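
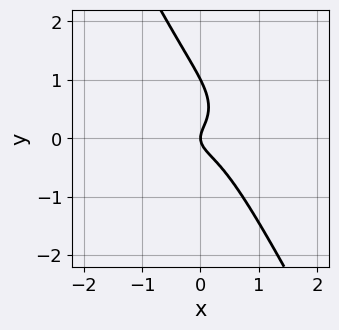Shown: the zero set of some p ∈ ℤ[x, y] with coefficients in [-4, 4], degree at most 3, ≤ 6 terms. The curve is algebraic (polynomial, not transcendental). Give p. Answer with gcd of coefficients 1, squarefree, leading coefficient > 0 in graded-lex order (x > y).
First, degree: a generic line meets the curve in up to 3 points, so deg p = 3.
Then, against the integer gridlines: one x-axis crossing is at x = 0; among the integer gridlines, it crosses the y-axis at y ∈ {0, 1}.
Finally, putting this together gives p.

3*x^3 + 3*x*y^2 + 2*y^3 - 2*y^2 + x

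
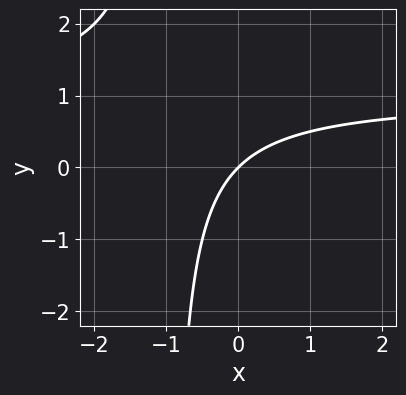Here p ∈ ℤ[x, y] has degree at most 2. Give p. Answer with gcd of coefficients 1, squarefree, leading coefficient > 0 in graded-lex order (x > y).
The degree is 2 — the shape is more complex than any degree-1 curve.
Checking where it meets the axes: it crosses the x-axis at the gridline x = 0; one y-axis crossing is at y = 0.
These observations pin down the coefficients.

x*y - x + y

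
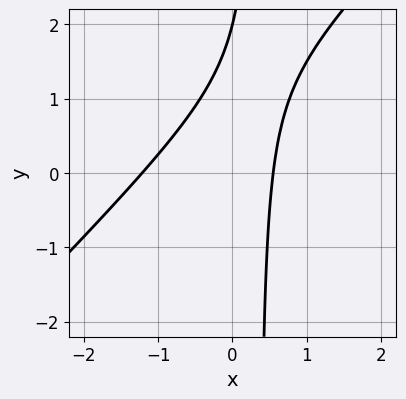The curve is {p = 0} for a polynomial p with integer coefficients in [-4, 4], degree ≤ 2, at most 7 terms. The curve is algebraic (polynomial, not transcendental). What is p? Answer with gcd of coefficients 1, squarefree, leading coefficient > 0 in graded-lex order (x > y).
(a) deg p = 2. A generic line meets the curve in up to 2 points.
(b) Against the integer gridlines: one y-axis crossing is at y = 2.
(c) Assembling these constraints gives the stated polynomial.

3*x^2 - 3*x*y + 2*x + y - 2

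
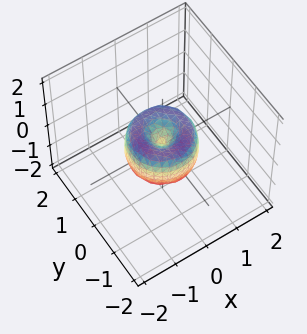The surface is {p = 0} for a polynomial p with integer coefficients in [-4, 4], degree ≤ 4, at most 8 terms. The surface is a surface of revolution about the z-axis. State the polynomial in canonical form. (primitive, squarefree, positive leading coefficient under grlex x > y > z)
2*x^4 + 4*x^2*y^2 + 2*y^4 - 2*x^2 - 2*y^2 + z^2

First, deg p = 4. A generic line meets the surface in up to 4 points.
Next, symmetries: the z-axis is an axis of rotation, so x and y enter only as x² + y².
Then, reading off the gridlines: one z-axis crossing is at z = 0; a circular section at z = 0 has radius exactly 1; the x-axis gridline crossings are at x ∈ {-1, 0, 1}.
Finally, matching integer coefficients to the picture gives p. Check: (0, -1, 0) on the y-axis lies on the surface, and p(0, -1, 0) = 0. ✓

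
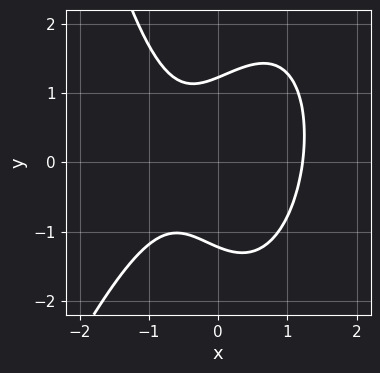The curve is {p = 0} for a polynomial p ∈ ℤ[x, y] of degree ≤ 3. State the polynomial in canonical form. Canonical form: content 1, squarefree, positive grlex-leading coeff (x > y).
1. The degree is 3 — a generic line meets the curve in up to 3 points.
2. The integer polynomial consistent with all of this is the stated p.

3*x^3 - x^2*y + 2*y^2 - 2*x - 3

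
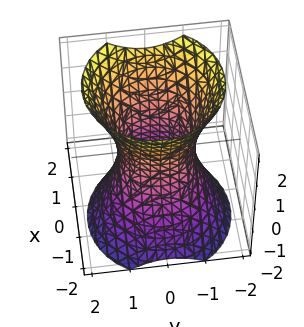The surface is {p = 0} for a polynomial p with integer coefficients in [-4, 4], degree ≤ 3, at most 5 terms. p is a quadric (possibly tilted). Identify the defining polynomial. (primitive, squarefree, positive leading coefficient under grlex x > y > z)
First, the degree is 2 — no degree-1 surface has this shape.
Then, observable constraints: among the integer gridlines, it crosses the x-axis at x ∈ {-1, 1}; the y-axis gridline crossings are at y ∈ {-1, 1}; it misses every integer gridline on the z-axis.
Finally, fitting integer coefficients to these (and the overall shape) gives p.

2*x^2 - x*z + 2*y^2 - z^2 - 2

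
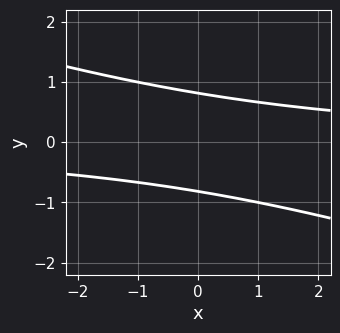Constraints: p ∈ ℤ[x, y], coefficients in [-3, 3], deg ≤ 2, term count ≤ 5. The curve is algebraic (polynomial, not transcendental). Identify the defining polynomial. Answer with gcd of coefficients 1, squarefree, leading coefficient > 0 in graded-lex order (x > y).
x*y + 3*y^2 - 2

(a) Degree: a generic line meets the curve in up to 2 points, so deg p = 2.
(b) Checking where it meets the axes: the curve avoids every integer x-axis point in the box.
(c) Together with the visible shape, these determine p as stated.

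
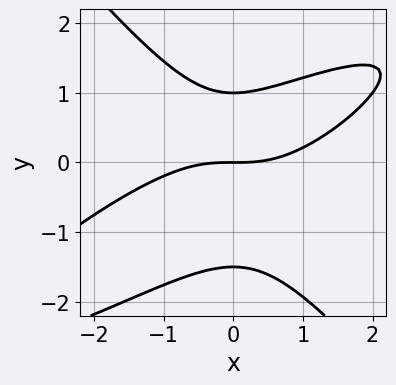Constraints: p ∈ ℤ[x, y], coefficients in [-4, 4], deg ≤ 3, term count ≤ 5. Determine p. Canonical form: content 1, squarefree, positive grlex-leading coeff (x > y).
x^3 - 2*x^2*y + 2*y^3 + y^2 - 3*y

First, degree: the shape is more complex than any degree-2 curve, so deg p = 3.
Then, from the axis intercepts and sections: it meets the x-axis at x = 0 (among the integer gridlines); the y-axis gridline crossings are at y ∈ {0, 1}.
Finally, putting this together gives p.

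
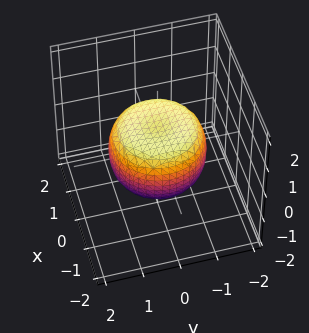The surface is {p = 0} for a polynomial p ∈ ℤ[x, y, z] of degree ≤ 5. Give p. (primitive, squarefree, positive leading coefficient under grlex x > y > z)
2*x^4 + 4*x^2*y^2 + 2*y^4 - 2*x^2 - 2*y^2 + 3*z^2 - 2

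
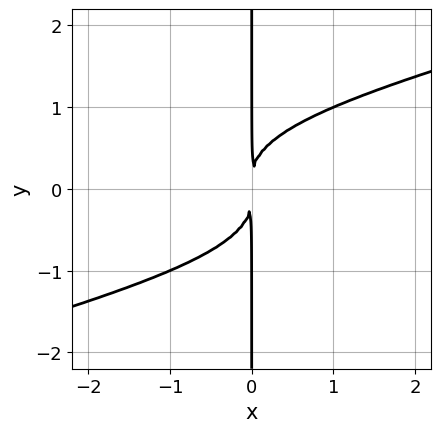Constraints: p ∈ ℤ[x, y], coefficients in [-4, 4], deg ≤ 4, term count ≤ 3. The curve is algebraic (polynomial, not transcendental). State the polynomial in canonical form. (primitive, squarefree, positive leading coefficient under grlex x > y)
First, degree: no degree-3 curve has this shape, so deg p = 4.
Next, checking where it meets the axes: the visible y-axis segment lies entirely on the curve.
Finally, these observations pin down the coefficients.

x^2*y^2 - 3*x*y^3 + 2*x^2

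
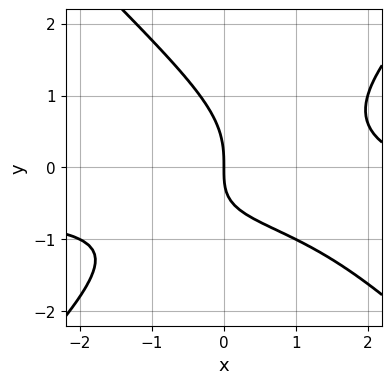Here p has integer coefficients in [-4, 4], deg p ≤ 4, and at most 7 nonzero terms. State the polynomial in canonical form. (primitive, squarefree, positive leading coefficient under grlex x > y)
2*x^2*y - 2*y^3 + x^2 - 2*x*y - 3*x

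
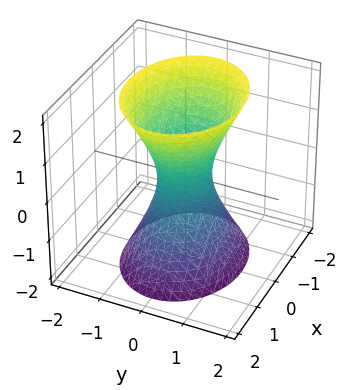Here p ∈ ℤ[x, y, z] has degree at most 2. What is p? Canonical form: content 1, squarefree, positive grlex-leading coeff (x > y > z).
Degree: one connected sheet with a waist; a quadric, so deg p = 2.
Symmetries: mirror symmetry x ↦ −x ⇒ only even powers of x; mirror symmetry z ↦ −z ⇒ only even powers of z; it's symmetric under y → −y, forcing even powers of y.
Against the integer gridlines: the surface avoids every integer z-axis point in the box.
Fitting integer coefficients to these (and the overall shape) gives p.

2*x^2 + 3*y^2 - z^2 - 1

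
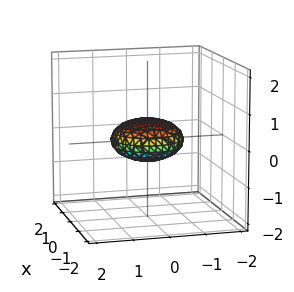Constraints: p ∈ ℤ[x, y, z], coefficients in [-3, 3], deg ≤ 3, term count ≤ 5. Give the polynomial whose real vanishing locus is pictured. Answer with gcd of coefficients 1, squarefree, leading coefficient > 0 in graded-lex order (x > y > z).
x^2 + y^2 + 3*z^2 - 1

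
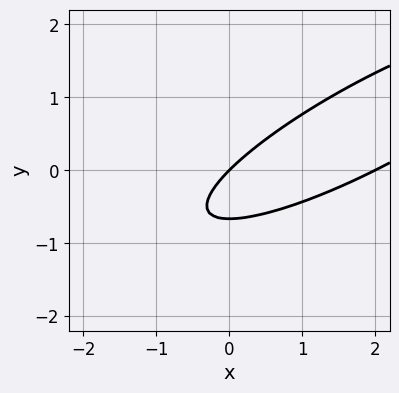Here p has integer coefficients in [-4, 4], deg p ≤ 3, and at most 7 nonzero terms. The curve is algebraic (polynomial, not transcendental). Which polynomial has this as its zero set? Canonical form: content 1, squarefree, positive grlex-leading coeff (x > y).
x^2 - 3*x*y + 3*y^2 - 2*x + 2*y

First, the degree is 2 — no degree-1 curve has this shape.
Next, checking where it meets the axes: among the integer gridlines, it crosses the x-axis at x ∈ {0, 2}; it crosses the y-axis at the gridline y = 0.
Finally, together with the visible shape, these determine p as stated.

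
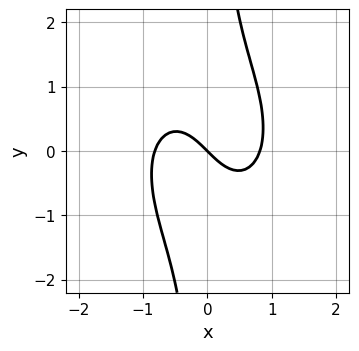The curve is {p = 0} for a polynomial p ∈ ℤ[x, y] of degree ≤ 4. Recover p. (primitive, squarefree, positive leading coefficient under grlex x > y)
First, deg p = 3. No degree-2 curve has this shape.
Next, from the axis intercepts and sections: one y-axis crossing is at y = 0; it crosses the x-axis at the gridline x = 0.
Finally, these observations pin down the coefficients.

3*x^3 + x^2*y + 2*x*y^2 - 2*x - 2*y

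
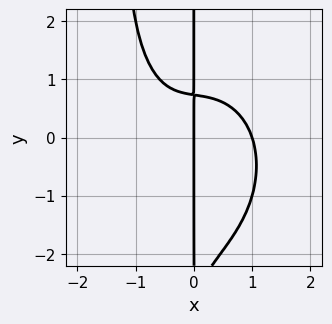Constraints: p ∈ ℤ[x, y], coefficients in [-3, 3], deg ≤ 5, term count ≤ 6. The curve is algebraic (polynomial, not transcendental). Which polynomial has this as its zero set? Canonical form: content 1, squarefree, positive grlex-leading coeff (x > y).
2*x^4 + x^2*y^2 + x*y^2 + 2*x*y - 2*x

First, deg p = 4.
Next, reading off the gridlines: the visible y-axis segment lies entirely on the curve; the x-axis gridline crossings are at x ∈ {0, 1}.
Finally, solving for integer coefficients yields p as stated.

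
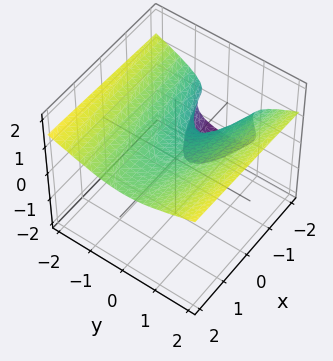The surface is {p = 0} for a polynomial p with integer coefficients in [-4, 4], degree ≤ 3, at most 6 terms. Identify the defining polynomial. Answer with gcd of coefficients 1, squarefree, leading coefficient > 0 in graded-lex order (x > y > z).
The degree is 3 — a generic line meets the surface in up to 3 points.
Reading off the gridlines: it misses every integer gridline on the y-axis; it crosses the x-axis at the gridline x = -1.
The integer polynomial consistent with all of this is the stated p.

3*z^3 - 2*y^2 + 3*z^2 - x - 1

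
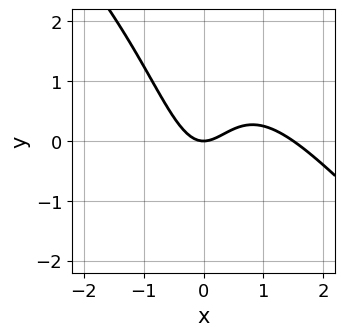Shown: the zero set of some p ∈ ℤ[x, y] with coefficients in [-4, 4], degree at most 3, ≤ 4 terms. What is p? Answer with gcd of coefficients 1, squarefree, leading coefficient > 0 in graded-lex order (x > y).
First, deg p = 3.
Next, checking where it meets the axes: it crosses the y-axis at the gridline y = 0; it meets the x-axis at x = 0 (among the integer gridlines).
Finally, fitting integer coefficients to these (and the overall shape) gives p.

2*x^3 + 2*x^2*y - 3*x^2 + 2*y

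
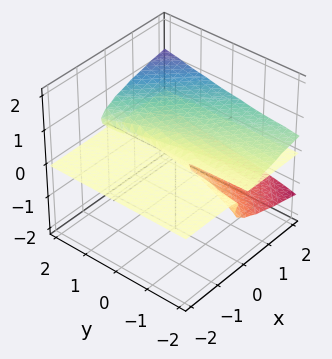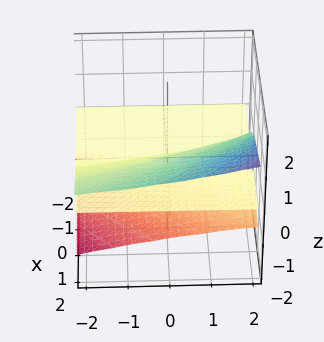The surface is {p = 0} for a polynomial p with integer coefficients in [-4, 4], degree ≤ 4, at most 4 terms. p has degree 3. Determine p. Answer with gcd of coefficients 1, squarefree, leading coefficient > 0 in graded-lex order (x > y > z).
y*z^2 - 3*z^3 + x*z

deg p = 3. No degree-2 surface has this shape.
Observable constraints: it meets the z-axis at z = 0 (among the integer gridlines); every point of the x-axis in the box is on the surface.
Fitting integer coefficients to these (and the overall shape) gives p.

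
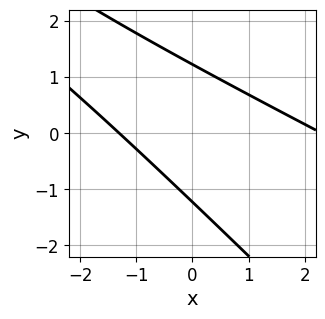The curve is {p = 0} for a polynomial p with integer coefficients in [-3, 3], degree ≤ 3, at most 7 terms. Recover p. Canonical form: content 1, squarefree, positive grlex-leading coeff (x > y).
Degree: the shape is more complex than any degree-1 curve, so deg p = 2.
The integer polynomial consistent with all of this is the stated p.

x^2 + 3*x*y + 2*y^2 - x - 3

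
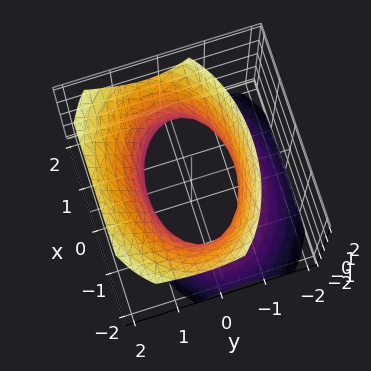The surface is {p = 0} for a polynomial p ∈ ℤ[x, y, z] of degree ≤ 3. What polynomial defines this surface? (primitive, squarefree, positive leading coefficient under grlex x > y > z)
1. deg p = 2. A generic line meets the surface in up to 2 points.
2. From the visible intercepts: the y-axis gridline crossings are at y ∈ {-1, 1}; the surface avoids every integer z-axis point in the box.
3. Assembling these constraints gives the stated polynomial.

x^2 + 2*y^2 - y*z - z^2 - 2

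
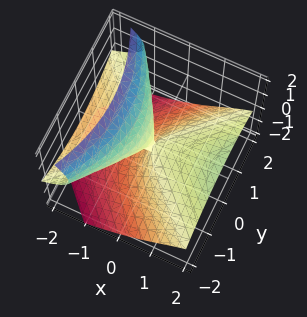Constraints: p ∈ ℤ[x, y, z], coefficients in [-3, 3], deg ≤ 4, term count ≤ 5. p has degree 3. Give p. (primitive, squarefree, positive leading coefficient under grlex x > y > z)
1. deg p = 3. No degree-2 surface has this shape.
2. Observable constraints: one x-axis crossing is at x = 0; one y-axis crossing is at y = 0; one z-axis crossing is at z = 0.
3. Matching integer coefficients to the picture gives p.

z^3 - x^2 + 3*x*z + y^2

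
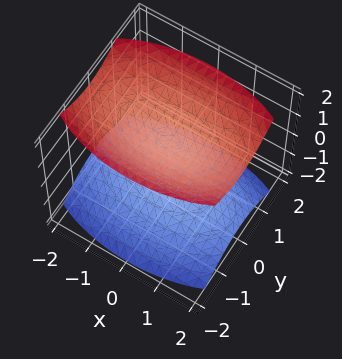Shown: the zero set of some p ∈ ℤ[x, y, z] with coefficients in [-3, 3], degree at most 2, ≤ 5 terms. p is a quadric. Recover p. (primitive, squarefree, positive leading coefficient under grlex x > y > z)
x^2 + 3*y^2 - 3*z^2 + 3

First, there are 2 components. They look like related sheets of one shape, so recover p as a whole.
Next, the degree is 2 — two sheets facing apart; a quadric.
Then, symmetries: mirror symmetry z ↦ −z ⇒ only even powers of z; the y ↦ −y reflection is a symmetry, so y appears only in even powers; mirror symmetry x ↦ −x ⇒ only even powers of x.
Next, against the integer gridlines: the z-axis gridline crossings are at z ∈ {-1, 1}; the surface avoids every integer x-axis point in the box.
Finally, putting this together gives p.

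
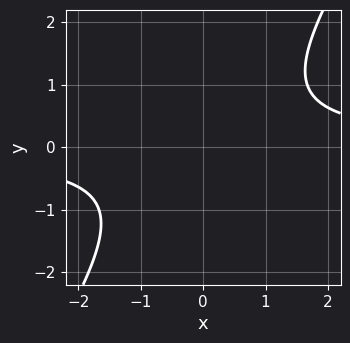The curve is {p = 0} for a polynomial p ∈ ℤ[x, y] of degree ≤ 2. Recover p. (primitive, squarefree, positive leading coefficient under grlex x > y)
3*x*y - 2*y^2 - 3

(a) Degree: a generic line meets the curve in up to 2 points, so deg p = 2.
(b) Against the integer gridlines: the curve avoids every integer x-axis point in the box; the curve avoids every integer y-axis point in the box.
(c) The integer polynomial consistent with all of this is the stated p.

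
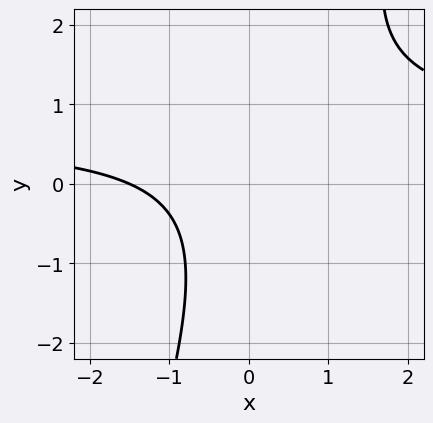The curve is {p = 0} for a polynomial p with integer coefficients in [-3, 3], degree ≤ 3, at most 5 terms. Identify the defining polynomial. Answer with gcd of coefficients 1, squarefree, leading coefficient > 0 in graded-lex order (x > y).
3*x*y - y^2 - 2*x - 3

1. deg p = 2.
2. Reading off the gridlines: it misses every integer gridline on the y-axis.
3. Together with the visible shape, these determine p as stated.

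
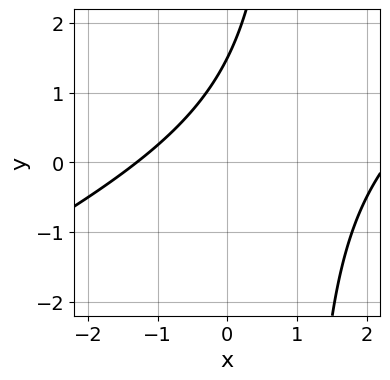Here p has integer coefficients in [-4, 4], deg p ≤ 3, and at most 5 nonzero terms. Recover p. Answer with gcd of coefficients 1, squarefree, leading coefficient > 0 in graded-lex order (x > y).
(a) The degree is 2 — no degree-1 curve has this shape.
(b) The integer polynomial consistent with all of this is the stated p.

x^2 - 2*x*y - x + 2*y - 3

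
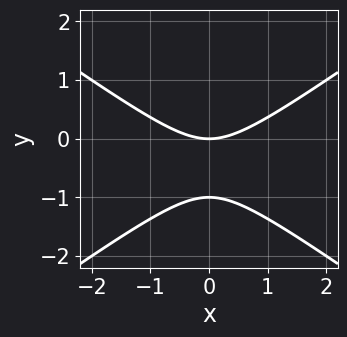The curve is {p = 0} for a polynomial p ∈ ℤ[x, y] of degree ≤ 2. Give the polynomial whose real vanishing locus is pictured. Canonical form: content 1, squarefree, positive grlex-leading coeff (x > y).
x^2 - 2*y^2 - 2*y

deg p = 2. A generic line meets the curve in up to 2 points.
Symmetries: mirror symmetry x ↦ −x ⇒ only even powers of x.
From the axis intercepts and sections: among the integer gridlines, it crosses the y-axis at y ∈ {-1, 0}; one x-axis crossing is at x = 0.
Assembling these constraints gives the stated polynomial.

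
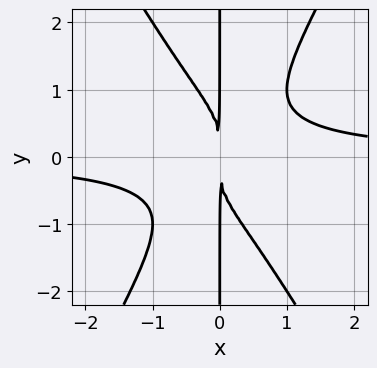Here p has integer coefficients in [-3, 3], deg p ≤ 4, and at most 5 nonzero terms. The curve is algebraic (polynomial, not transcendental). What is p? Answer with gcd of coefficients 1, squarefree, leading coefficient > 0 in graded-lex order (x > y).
1. The degree is 4 — no degree-3 curve has this shape.
2. From the axis intercepts and sections: the visible y-axis segment lies entirely on the curve.
3. The integer polynomial consistent with all of this is the stated p.

3*x^3*y - x*y^3 - 2*x^2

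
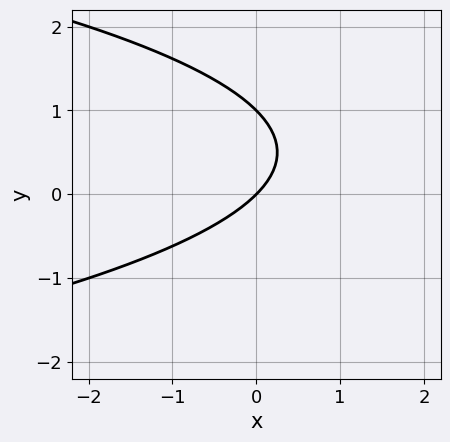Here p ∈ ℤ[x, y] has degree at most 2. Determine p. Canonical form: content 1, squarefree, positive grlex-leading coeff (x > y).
y^2 + x - y

The degree is 2 — no degree-1 curve has this shape.
Against the integer gridlines: the y-axis gridline crossings are at y ∈ {0, 1}; it meets the x-axis at x = 0 (among the integer gridlines).
The integer polynomial consistent with all of this is the stated p.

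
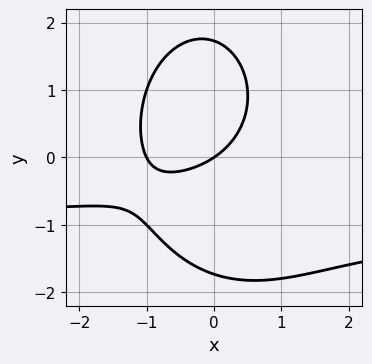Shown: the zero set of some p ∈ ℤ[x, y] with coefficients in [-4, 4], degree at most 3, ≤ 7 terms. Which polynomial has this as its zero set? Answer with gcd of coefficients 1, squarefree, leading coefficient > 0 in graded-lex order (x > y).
2*x^2*y + y^3 + 2*x^2 + 2*x - 3*y

(a) The degree is 3 — the shape is more complex than any degree-2 curve.
(b) Against the integer gridlines: it meets the y-axis at y = 0 (among the integer gridlines); among the integer gridlines, it crosses the x-axis at x ∈ {-1, 0}.
(c) Together with the visible shape, these determine p as stated.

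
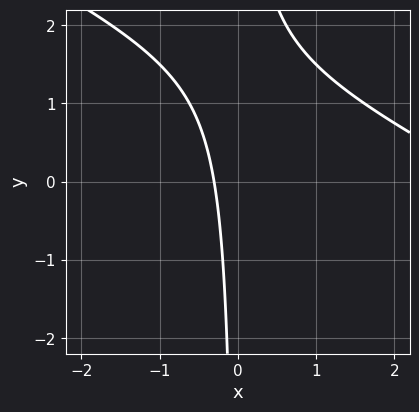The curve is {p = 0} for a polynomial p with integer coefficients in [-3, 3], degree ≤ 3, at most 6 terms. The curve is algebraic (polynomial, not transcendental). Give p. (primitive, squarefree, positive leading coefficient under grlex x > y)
Degree: the shape is more complex than any degree-1 curve, so deg p = 2.
Checking where it meets the axes: it misses every integer gridline on the y-axis.
Assembling these constraints gives the stated polynomial.

x^2 + 2*x*y - 3*x - 1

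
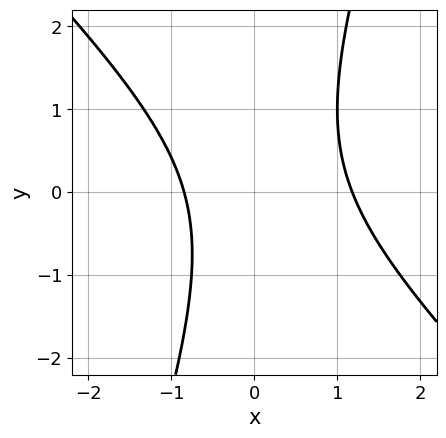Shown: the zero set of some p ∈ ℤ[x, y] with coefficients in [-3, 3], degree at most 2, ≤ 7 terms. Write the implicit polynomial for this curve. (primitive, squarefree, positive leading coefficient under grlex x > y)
3*x^2 + 2*x*y - y^2 - x - 3

First, the degree is 2 — no degree-1 curve has this shape.
Next, from the visible intercepts: it misses every integer gridline on the y-axis.
Finally, solving for integer coefficients yields p as stated.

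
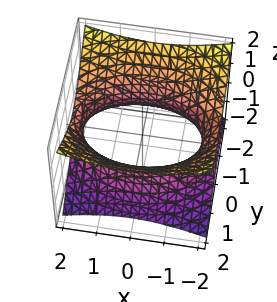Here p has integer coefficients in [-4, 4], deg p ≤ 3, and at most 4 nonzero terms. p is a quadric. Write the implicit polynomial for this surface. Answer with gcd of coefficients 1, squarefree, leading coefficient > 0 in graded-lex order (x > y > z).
(a) Degree: one connected sheet with a waist; a quadric, so deg p = 2.
(b) Symmetries: mirror symmetry y ↦ −y ⇒ only even powers of y; mirror symmetry x ↦ −x ⇒ only even powers of x; it's symmetric under z → −z, forcing even powers of z.
(c) From the axis intercepts and sections: it misses every integer gridline on the z-axis.
(d) The integer polynomial consistent with all of this is the stated p.

x^2 + 2*y^2 - 3*z^2 - 3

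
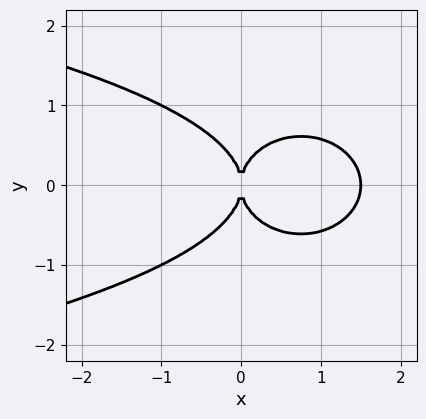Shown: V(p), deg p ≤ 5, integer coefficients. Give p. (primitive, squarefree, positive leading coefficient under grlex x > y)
1. Degree: the shape is more complex than any degree-3 curve, so deg p = 4.
2. Symmetries: mirror symmetry y ↦ −y ⇒ only even powers of y.
3. Against the integer gridlines: it crosses the x-axis at the gridline x = 0; it crosses the y-axis at the gridline y = 0.
4. Assembling these constraints gives the stated polynomial.

2*x^2*y^2 + 3*y^4 + 2*x^3 - 3*x^2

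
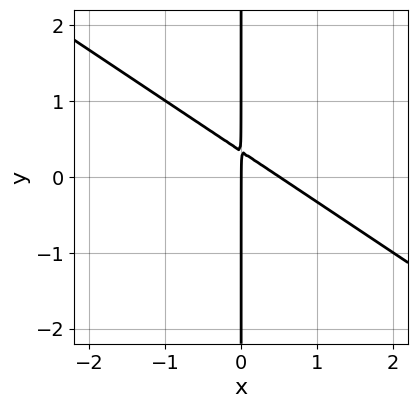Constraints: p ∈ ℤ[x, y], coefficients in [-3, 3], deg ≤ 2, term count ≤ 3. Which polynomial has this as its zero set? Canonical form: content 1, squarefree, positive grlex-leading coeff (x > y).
2*x^2 + 3*x*y - x

First, degree: a generic line meets the curve in up to 2 points, so deg p = 2.
Then, from the visible intercepts: it meets the x-axis at x = 0 (among the integer gridlines); every point of the y-axis in the box is on the curve.
Finally, putting this together gives p.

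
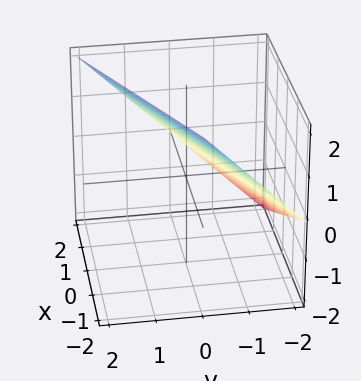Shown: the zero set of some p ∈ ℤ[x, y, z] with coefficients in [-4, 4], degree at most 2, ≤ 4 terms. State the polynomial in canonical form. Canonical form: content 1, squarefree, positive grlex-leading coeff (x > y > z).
1. The degree is 1 — the surface is flat (a plane).
2. Reading off the gridlines: it crosses the x-axis at the gridline x = 2; one y-axis crossing is at y = -1; one z-axis crossing is at z = 1.
3. Solving for integer coefficients yields p as stated.

x - 2*y + 2*z - 2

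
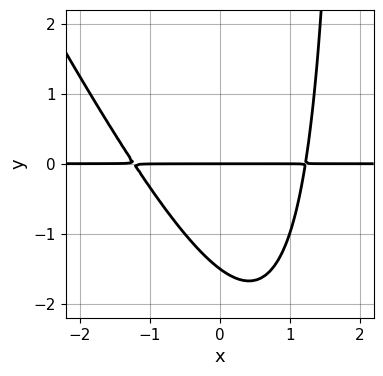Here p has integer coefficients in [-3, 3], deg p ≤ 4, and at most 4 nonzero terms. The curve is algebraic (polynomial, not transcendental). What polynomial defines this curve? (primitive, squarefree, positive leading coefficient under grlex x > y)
2*x^2*y + x*y^2 - 2*y^2 - 3*y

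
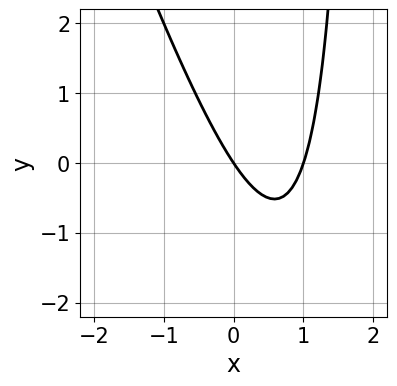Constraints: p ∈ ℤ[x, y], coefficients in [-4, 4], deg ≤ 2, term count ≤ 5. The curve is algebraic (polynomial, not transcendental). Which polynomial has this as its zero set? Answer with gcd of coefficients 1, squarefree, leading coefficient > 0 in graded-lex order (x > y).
3*x^2 + x*y - 3*x - 2*y

(a) deg p = 2.
(b) From the axis intercepts and sections: the x-axis gridline crossings are at x ∈ {0, 1}; it crosses the y-axis at the gridline y = 0.
(c) Fitting integer coefficients to these (and the overall shape) gives p.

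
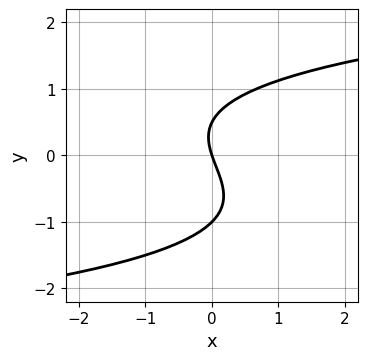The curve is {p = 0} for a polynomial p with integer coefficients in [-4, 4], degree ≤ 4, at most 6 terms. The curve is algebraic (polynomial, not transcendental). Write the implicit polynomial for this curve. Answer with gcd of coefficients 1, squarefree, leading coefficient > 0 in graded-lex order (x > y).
deg p = 3. The shape is more complex than any degree-2 curve.
From the axis intercepts and sections: among the integer gridlines, it crosses the y-axis at y ∈ {-1, 0}; one x-axis crossing is at x = 0.
Together with the visible shape, these determine p as stated.

2*y^3 + y^2 - 3*x - y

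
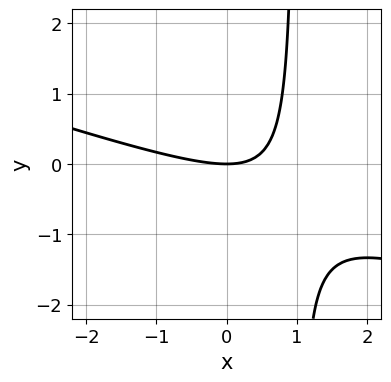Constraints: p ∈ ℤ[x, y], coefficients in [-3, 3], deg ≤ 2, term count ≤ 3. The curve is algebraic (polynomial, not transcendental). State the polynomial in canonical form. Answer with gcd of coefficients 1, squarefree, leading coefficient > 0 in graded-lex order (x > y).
1. Degree: the shape is more complex than any degree-1 curve, so deg p = 2.
2. Against the integer gridlines: it crosses the x-axis at the gridline x = 0; it crosses the y-axis at the gridline y = 0.
3. Assembling these constraints gives the stated polynomial.

x^2 + 3*x*y - 3*y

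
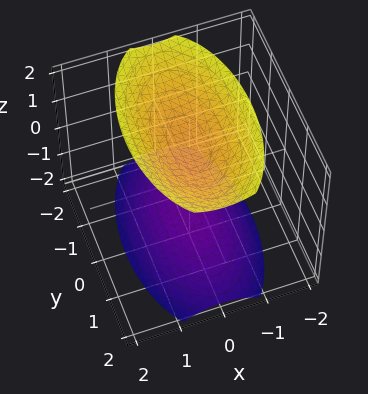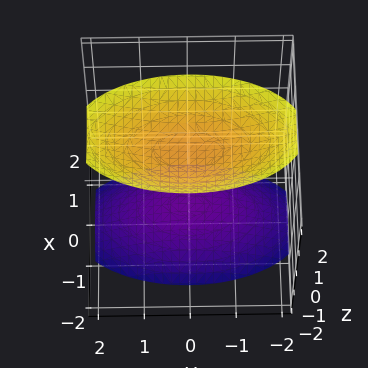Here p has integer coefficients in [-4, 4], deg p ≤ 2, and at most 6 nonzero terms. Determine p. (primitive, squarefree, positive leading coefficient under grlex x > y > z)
1. I count 2 distinct pieces. They look like related sheets of one shape, so recover p as a whole.
2. Degree: two separate bowl-shaped sheets opening away from each other; a quadric, so deg p = 2.
3. Symmetries: it's symmetric under x → −x, forcing even powers of x; mirror symmetry z ↦ −z ⇒ only even powers of z; it's symmetric under y → −y, forcing even powers of y.
4. From the visible intercepts: the surface avoids every integer x-axis point in the box; it misses every integer gridline on the y-axis.
5. These observations pin down the coefficients.

3*x^2 + y^2 - 2*z^2 + 3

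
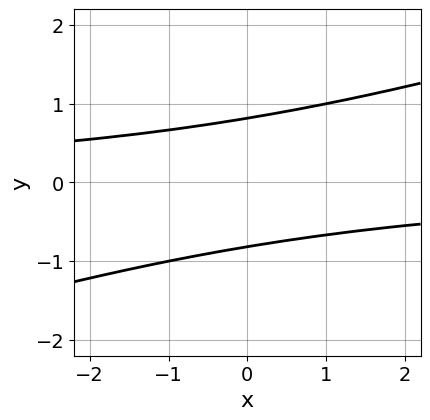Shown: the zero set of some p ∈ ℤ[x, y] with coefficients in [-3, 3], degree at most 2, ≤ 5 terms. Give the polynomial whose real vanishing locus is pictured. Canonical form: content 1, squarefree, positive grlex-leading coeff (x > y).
1. The degree is 2 — no degree-1 curve has this shape.
2. From the axis intercepts and sections: it misses every integer gridline on the x-axis.
3. Together with the visible shape, these determine p as stated.

x*y - 3*y^2 + 2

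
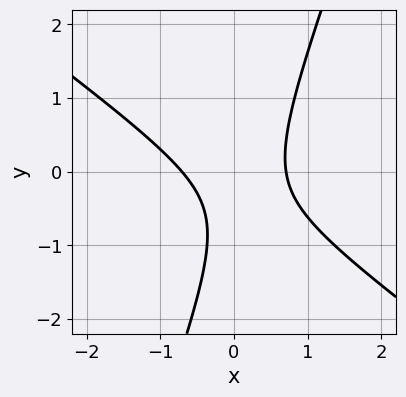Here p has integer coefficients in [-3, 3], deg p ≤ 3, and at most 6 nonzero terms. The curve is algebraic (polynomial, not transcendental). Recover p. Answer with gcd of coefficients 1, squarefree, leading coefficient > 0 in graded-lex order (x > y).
2*x^2 + 2*x*y - y^2 - y - 1

1. Degree: no degree-1 curve has this shape, so deg p = 2.
2. From the axis intercepts and sections: no y-intercept at any integer in the box.
3. Solving for integer coefficients yields p as stated.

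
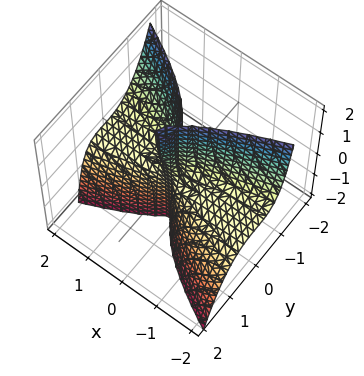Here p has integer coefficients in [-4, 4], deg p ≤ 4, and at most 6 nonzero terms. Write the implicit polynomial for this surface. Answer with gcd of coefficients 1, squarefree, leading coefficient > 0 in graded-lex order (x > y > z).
x^2*z - x*y*z + 3*y^3 - y^2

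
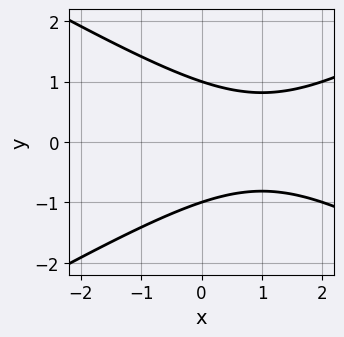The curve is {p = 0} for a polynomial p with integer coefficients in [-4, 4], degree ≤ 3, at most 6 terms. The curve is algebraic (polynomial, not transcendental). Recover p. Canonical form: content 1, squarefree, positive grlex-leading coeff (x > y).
The degree is 2 — a generic line meets the curve in up to 2 points.
Symmetries: it's symmetric under y → −y, forcing even powers of y.
Reading off the gridlines: among the integer gridlines, it crosses the y-axis at y ∈ {-1, 1}; the curve avoids every integer x-axis point in the box.
Putting this together gives p.

x^2 - 3*y^2 - 2*x + 3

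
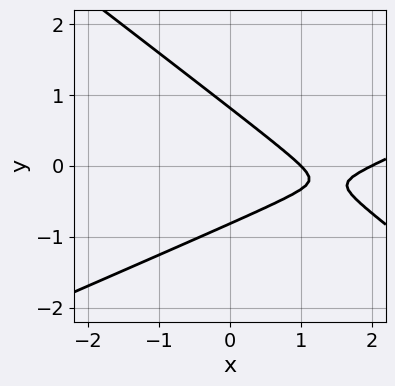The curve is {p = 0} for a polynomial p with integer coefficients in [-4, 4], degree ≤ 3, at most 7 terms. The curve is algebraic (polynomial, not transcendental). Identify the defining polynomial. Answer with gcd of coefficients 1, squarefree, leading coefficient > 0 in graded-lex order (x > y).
1. The degree is 2 — a generic line meets the curve in up to 2 points.
2. Against the integer gridlines: the x-axis gridline crossings are at x ∈ {1, 2}.
3. These observations pin down the coefficients.

x^2 - x*y - 3*y^2 - 3*x + 2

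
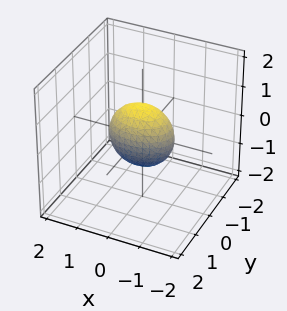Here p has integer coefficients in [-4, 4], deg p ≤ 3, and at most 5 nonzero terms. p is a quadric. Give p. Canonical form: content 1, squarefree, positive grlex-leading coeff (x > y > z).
1. deg p = 2. A closed, bounded, convex surface; a quadric.
2. Symmetries: mirror symmetry x ↦ −x ⇒ only even powers of x; it's symmetric under y → −y, forcing even powers of y; the z ↦ −z reflection is a symmetry, so z appears only in even powers.
3. Reading off the gridlines: the z-axis gridline crossings are at z ∈ {-1, 1}; the x-axis gridline crossings are at x ∈ {-1, 1}.
4. Together with the visible shape, these determine p as stated.

x^2 + 2*y^2 + z^2 - 1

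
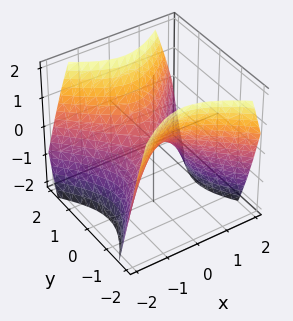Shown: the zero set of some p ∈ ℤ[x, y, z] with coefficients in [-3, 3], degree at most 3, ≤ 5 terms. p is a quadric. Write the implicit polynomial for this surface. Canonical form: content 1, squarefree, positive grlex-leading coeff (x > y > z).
1. Degree: a hyperbolic paraboloid; a quadric, so deg p = 2.
2. Symmetries: the x ↦ −x reflection is a symmetry, so x appears only in even powers; mirror symmetry y ↦ −y ⇒ only even powers of y.
3. From the visible intercepts: one x-axis crossing is at x = 0; it meets the y-axis at y = 0 (among the integer gridlines); it crosses the z-axis at the gridline z = 0.
4. Putting this together gives p.

x^2 - y^2 + z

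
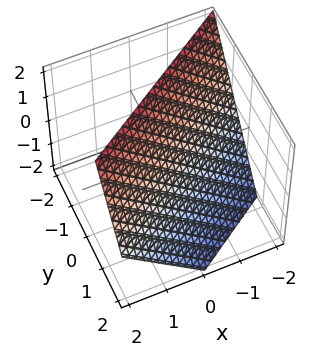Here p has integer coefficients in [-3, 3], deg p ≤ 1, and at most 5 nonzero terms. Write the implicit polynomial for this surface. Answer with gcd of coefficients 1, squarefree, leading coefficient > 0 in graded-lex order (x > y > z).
2*x - 3*y - 2*z + 2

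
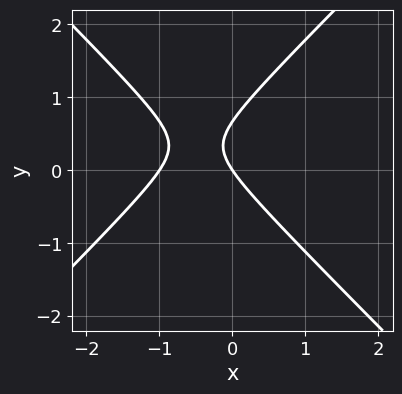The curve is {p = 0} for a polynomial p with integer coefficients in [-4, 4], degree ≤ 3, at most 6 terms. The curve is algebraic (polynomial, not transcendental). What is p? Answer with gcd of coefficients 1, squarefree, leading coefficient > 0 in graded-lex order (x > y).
(a) deg p = 2.
(b) Observable constraints: among the integer gridlines, it crosses the x-axis at x ∈ {-1, 0}; one y-axis crossing is at y = 0.
(c) The integer polynomial consistent with all of this is the stated p.

3*x^2 - 3*y^2 + 3*x + 2*y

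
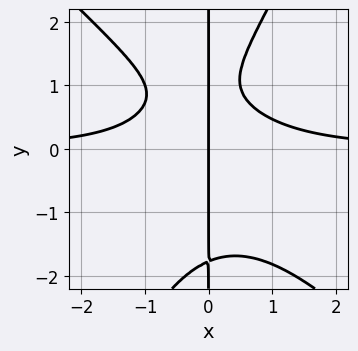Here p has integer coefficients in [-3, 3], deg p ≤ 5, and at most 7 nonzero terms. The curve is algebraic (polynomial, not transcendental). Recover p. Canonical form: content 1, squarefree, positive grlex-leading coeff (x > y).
2*x^3*y + x^2*y^2 - x*y^3 + 2*x*y - 2*x

First, the degree is 4 — no degree-3 curve has this shape.
Then, reading off the gridlines: it crosses the x-axis at the gridline x = 0; every point of the y-axis in the box is on the curve.
Finally, together with the visible shape, these determine p as stated.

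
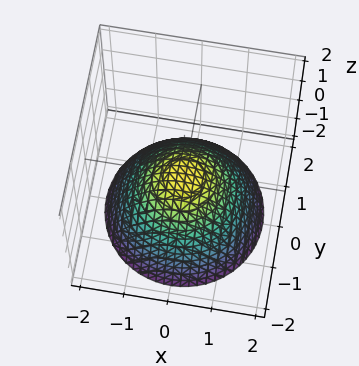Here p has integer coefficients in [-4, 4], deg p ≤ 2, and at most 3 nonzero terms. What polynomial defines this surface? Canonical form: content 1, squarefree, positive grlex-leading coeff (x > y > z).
2*x^2 + 2*y^2 + 3*z

1. Degree: a single bowl opening along one axis; a quadric, so deg p = 2.
2. Symmetries: every cross-section ⟂ z is a circle, so x, y appear only via x² + y².
3. Reading off the gridlines: it crosses the z-axis at the gridline z = 0; a circular section at z = -2 has radius between 1 and 2.
4. Assembling these constraints gives the stated polynomial.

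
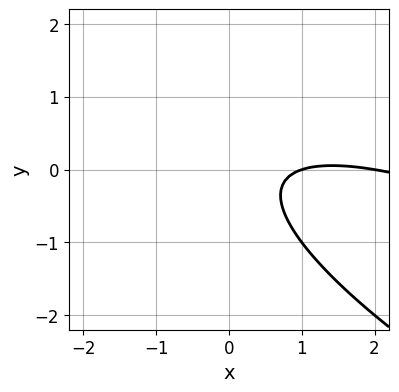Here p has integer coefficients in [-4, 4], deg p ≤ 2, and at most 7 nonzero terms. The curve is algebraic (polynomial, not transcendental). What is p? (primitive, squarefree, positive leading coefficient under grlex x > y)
x^2 + 3*x*y + 3*y^2 - 3*x + 2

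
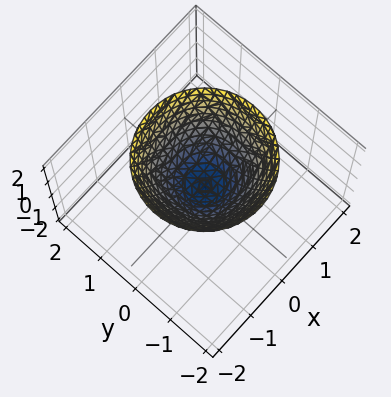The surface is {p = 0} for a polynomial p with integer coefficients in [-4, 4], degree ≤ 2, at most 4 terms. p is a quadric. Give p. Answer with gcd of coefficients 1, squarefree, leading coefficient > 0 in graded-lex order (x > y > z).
(a) Degree: a single bowl opening along one axis; a quadric, so deg p = 2.
(b) Symmetries: rotational symmetry about the z-axis ⇒ p depends on x, y only through x² + y².
(c) Checking where it meets the axes: one y-axis crossing is at y = 0; a circular section at z = 2 has radius between 1 and 2; it meets the z-axis at z = 0 (among the integer gridlines).
(d) The integer polynomial consistent with all of this is the stated p.

x^2 + y^2 - z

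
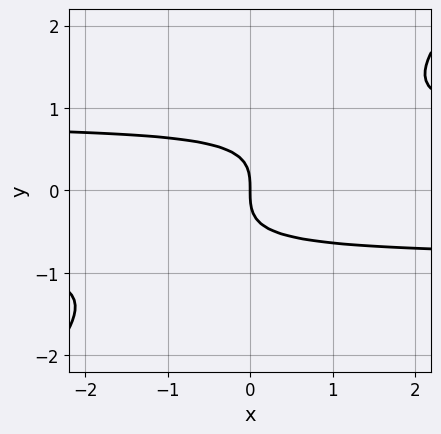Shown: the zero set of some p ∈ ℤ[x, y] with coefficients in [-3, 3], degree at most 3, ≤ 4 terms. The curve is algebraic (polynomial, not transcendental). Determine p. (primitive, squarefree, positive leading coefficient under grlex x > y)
(a) deg p = 3.
(b) Reading off the gridlines: one y-axis crossing is at y = 0; one x-axis crossing is at x = 0.
(c) Assembling these constraints gives the stated polynomial.

3*x*y^2 - 3*y^3 - 2*x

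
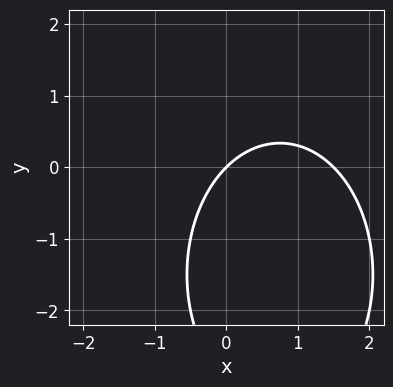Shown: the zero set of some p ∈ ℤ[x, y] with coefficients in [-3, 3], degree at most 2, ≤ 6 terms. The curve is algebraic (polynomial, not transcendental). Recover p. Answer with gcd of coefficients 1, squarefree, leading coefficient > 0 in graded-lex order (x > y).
(a) The degree is 2 — the shape is more complex than any degree-1 curve.
(b) From the visible intercepts: one y-axis crossing is at y = 0; it meets the x-axis at x = 0 (among the integer gridlines).
(c) Fitting integer coefficients to these (and the overall shape) gives p.

2*x^2 + y^2 - 3*x + 3*y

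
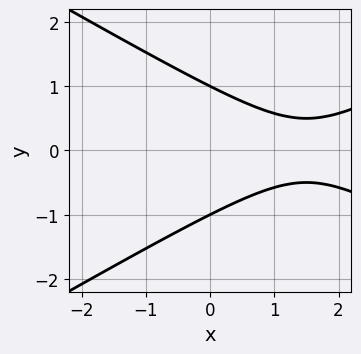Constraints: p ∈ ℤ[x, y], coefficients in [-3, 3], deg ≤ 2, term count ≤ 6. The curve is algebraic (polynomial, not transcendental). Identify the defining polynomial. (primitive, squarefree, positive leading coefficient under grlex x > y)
x^2 - 3*y^2 - 3*x + 3

(a) deg p = 2. The shape is more complex than any degree-1 curve.
(b) Symmetries: mirror symmetry y ↦ −y ⇒ only even powers of y.
(c) Checking where it meets the axes: the curve avoids every integer x-axis point in the box; the y-axis gridline crossings are at y ∈ {-1, 1}.
(d) Fitting integer coefficients to these (and the overall shape) gives p.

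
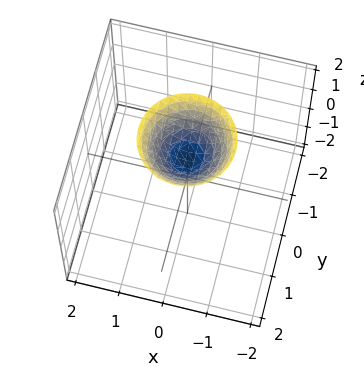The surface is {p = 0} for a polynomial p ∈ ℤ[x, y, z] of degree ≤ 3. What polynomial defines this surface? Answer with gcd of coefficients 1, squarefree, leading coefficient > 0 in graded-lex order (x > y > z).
x^2 + y^2 - z + 1

deg p = 2.
Symmetry: the z-axis is an axis of rotation, so x and y enter only as x² + y².
Observable constraints: a circular section at z = 2 has radius exactly 1; it misses every integer gridline on the y-axis.
Solving for integer coefficients yields p as stated.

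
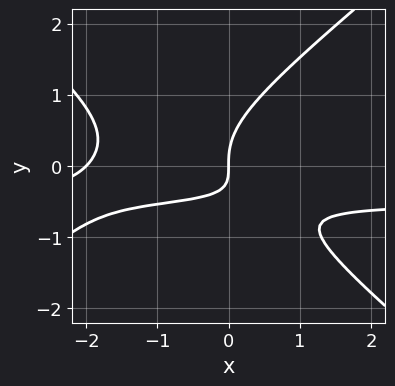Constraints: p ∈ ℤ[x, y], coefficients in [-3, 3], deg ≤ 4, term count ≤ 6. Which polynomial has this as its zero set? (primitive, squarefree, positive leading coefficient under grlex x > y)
2*x^2*y - 3*y^3 + x^2 + 3*x*y + 2*x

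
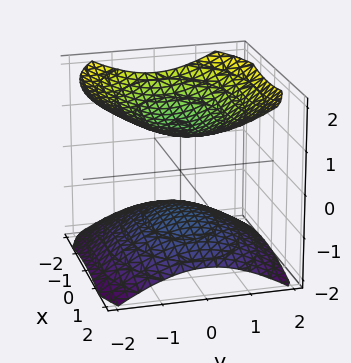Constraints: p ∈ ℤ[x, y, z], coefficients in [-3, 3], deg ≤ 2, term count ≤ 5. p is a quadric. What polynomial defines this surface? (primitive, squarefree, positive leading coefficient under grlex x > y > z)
x^2 + 2*y^2 - 3*z^2 + 3

First, the picture has 2 separate pieces.
Next, deg p = 2.
Next, symmetries: mirror symmetry z ↦ −z ⇒ only even powers of z; the x ↦ −x reflection is a symmetry, so x appears only in even powers; it's symmetric under y → −y, forcing even powers of y.
Then, from the axis intercepts and sections: no x-intercept at any integer in the box; the surface avoids every integer y-axis point in the box.
Finally, together with the visible shape, these determine p as stated.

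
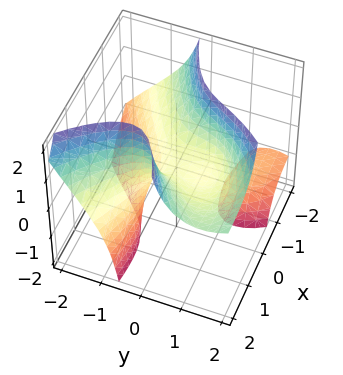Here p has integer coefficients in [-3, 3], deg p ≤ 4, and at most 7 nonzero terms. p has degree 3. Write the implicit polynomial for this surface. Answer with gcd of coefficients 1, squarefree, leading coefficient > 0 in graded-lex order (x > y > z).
First, I count 2 distinct pieces. They look like related sheets of one shape, so recover p as a whole.
Then, the degree is 3 — the shape is more complex than any degree-2 surface.
Then, against the integer gridlines: among the integer gridlines, it crosses the y-axis at y ∈ {0, 1}; one x-axis crossing is at x = 0; it crosses the z-axis at the gridline z = 0.
Finally, solving for integer coefficients yields p as stated.

2*x*y*z - y^3 - x^2 + y^2 + z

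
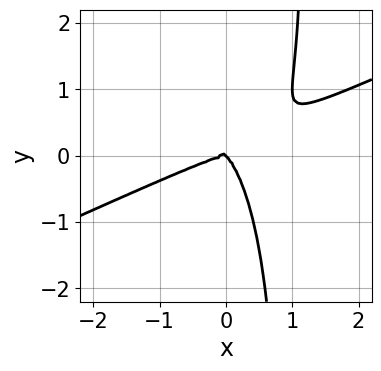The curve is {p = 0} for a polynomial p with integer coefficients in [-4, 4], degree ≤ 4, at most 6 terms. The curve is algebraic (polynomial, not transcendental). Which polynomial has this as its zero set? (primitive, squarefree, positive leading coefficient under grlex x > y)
x^4 - 2*x^3*y - x*y^3 + x*y^2 + y^3

Degree: the shape is more complex than any degree-3 curve, so deg p = 4.
Observable constraints: it meets the x-axis at x = 0 (among the integer gridlines); it meets the y-axis at y = 0 (among the integer gridlines).
Fitting integer coefficients to these (and the overall shape) gives p.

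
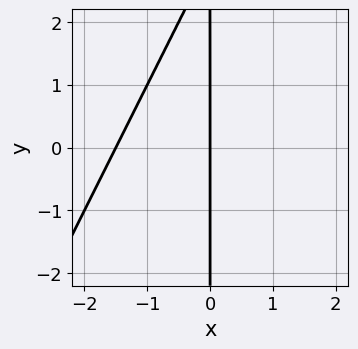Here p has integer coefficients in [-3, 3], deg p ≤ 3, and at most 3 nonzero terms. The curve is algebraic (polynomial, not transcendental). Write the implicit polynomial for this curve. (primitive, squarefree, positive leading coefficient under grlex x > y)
1. deg p = 2. No degree-1 curve has this shape.
2. From the axis intercepts and sections: every point of the y-axis in the box is on the curve; it crosses the x-axis at the gridline x = 0.
3. Assembling these constraints gives the stated polynomial.

2*x^2 - x*y + 3*x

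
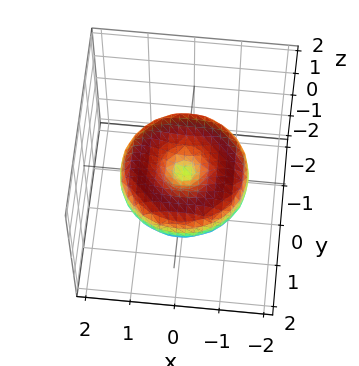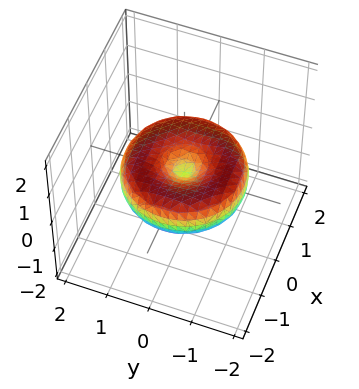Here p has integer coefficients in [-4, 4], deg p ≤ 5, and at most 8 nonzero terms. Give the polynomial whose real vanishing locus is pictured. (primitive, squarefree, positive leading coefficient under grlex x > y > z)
x^4 + 2*x^2*y^2 + y^4 - 2*x^2 - 2*y^2 + 3*z^2

1. Degree: the shape is more complex than any degree-3 surface, so deg p = 4.
2. Symmetries: rotational symmetry about the z-axis ⇒ p depends on x, y only through x² + y².
3. From the visible intercepts: it crosses the y-axis at the gridline y = 0; a circular section at z = 0 has radius between 1 and 2.
4. Solving for integer coefficients yields p as stated.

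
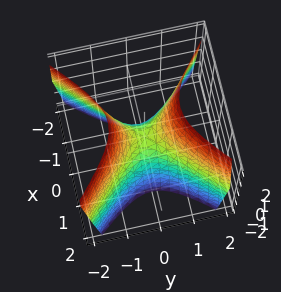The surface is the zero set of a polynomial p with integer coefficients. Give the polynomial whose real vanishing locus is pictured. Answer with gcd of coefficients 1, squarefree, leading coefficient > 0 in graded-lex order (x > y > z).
2*x^2 - 2*y^2 + z

1. Degree: a saddle surface; a quadric, so deg p = 2.
2. Symmetries: mirror symmetry y ↦ −y ⇒ only even powers of y; the x ↦ −x reflection is a symmetry, so x appears only in even powers.
3. From the axis intercepts and sections: one z-axis crossing is at z = 0; it meets the y-axis at y = 0 (among the integer gridlines).
4. Putting this together gives p.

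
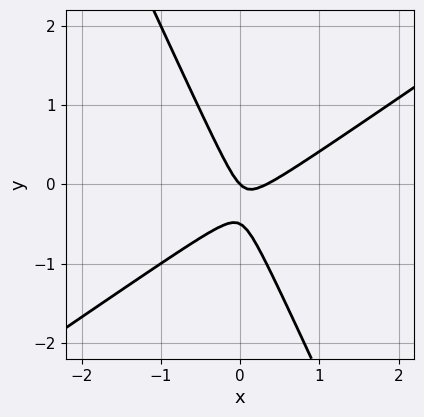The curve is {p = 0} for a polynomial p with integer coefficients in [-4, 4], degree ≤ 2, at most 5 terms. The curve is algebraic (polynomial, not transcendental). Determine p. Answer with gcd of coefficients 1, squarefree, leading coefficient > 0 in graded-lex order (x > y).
Degree: no degree-1 curve has this shape, so deg p = 2.
From the axis intercepts and sections: one x-axis crossing is at x = 0; it crosses the y-axis at the gridline y = 0.
These observations pin down the coefficients.

3*x^2 - 3*x*y - 2*y^2 - x - y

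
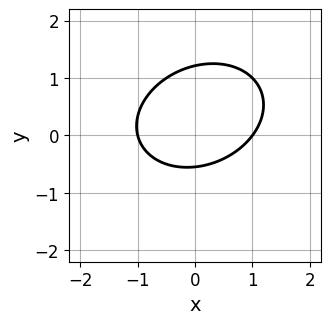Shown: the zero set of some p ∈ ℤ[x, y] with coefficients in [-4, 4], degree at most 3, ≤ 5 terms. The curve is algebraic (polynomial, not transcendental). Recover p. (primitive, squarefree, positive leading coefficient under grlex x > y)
2*x^2 - x*y + 3*y^2 - 2*y - 2

1. The degree is 2 — the shape is more complex than any degree-1 curve.
2. Observable constraints: among the integer gridlines, it crosses the x-axis at x ∈ {-1, 1}.
3. Matching integer coefficients to the picture gives p.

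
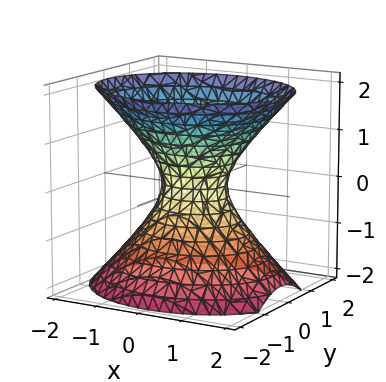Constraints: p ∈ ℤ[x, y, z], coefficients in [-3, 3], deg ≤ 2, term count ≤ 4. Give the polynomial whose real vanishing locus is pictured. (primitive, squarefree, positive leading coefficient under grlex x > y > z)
1. The degree is 2 — an hourglass — one-sheet hyperboloid; a quadric.
2. Symmetries: it's symmetric under x → −x, forcing even powers of x; mirror symmetry y ↦ −y ⇒ only even powers of y; it's symmetric under z → −z, forcing even powers of z.
3. Against the integer gridlines: it misses every integer gridline on the z-axis.
4. Together with the visible shape, these determine p as stated.

2*x^2 + 3*y^2 - 2*z^2 - 1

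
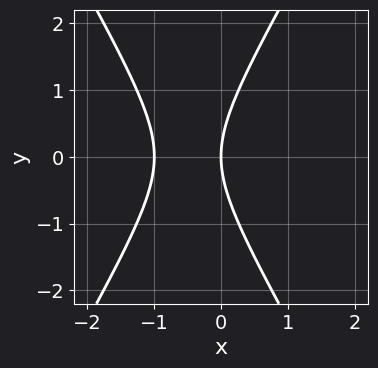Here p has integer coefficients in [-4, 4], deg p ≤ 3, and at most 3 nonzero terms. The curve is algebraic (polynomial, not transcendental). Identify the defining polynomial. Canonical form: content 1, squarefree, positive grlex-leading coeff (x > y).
First, deg p = 2.
Next, symmetries: mirror symmetry y ↦ −y ⇒ only even powers of y.
Next, from the axis intercepts and sections: it meets the y-axis at y = 0 (among the integer gridlines); the x-axis gridline crossings are at x ∈ {-1, 0}.
Finally, putting this together gives p.

3*x^2 - y^2 + 3*x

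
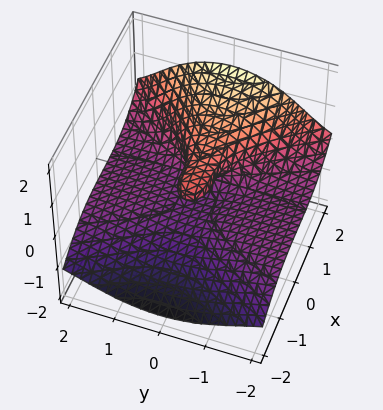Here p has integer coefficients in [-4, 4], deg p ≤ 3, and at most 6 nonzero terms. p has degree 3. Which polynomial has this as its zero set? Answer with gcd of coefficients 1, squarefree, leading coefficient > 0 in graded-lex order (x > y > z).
x^3 - 3*y^2*z - 3*z^3 - y^2 + z

1. deg p = 3. No degree-2 surface has this shape.
2. Checking where it meets the axes: one x-axis crossing is at x = 0; it meets the z-axis at z = 0 (among the integer gridlines); one y-axis crossing is at y = 0.
3. Putting this together gives p.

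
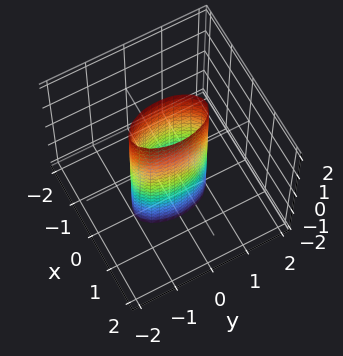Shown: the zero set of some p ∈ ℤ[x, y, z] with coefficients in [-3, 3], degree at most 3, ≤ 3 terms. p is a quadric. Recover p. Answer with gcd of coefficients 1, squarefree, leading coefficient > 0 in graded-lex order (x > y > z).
First, the degree is 2 — constant cross-section along one axis; a quadric.
Next, symmetries: mirror symmetry y ↦ −y ⇒ only even powers of y; it's symmetric under z → −z, forcing even powers of z; the x ↦ −x reflection is a symmetry, so x appears only in even powers.
Then, against the integer gridlines: among the integer gridlines, it crosses the y-axis at y ∈ {-1, 1}; the surface avoids every integer z-axis point in the box.
Finally, putting this together gives p.

3*x^2 + y^2 - 1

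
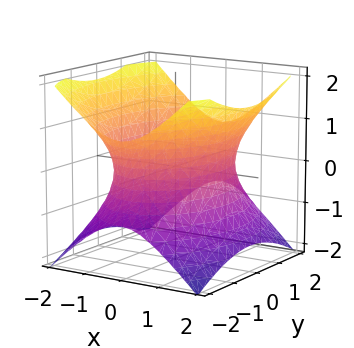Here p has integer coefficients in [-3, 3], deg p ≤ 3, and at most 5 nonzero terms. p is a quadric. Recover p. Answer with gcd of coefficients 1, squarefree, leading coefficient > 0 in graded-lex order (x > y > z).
Degree: an hourglass — one-sheet hyperboloid; a quadric, so deg p = 2.
Symmetries: it's symmetric under y → −y, forcing even powers of y; mirror symmetry z ↦ −z ⇒ only even powers of z; mirror symmetry x ↦ −x ⇒ only even powers of x.
Reading off the gridlines: it misses every integer gridline on the z-axis.
These observations pin down the coefficients.

2*x^2 + y^2 - 2*z^2 - 3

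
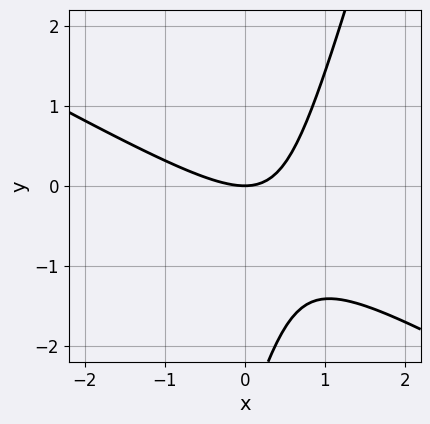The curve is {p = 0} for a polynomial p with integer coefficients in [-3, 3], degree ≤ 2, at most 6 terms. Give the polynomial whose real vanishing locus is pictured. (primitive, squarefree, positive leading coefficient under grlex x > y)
2*x^2 + 3*x*y - y^2 - 3*y

The degree is 2 — no degree-1 curve has this shape.
Against the integer gridlines: it crosses the y-axis at the gridline y = 0; one x-axis crossing is at x = 0.
The integer polynomial consistent with all of this is the stated p.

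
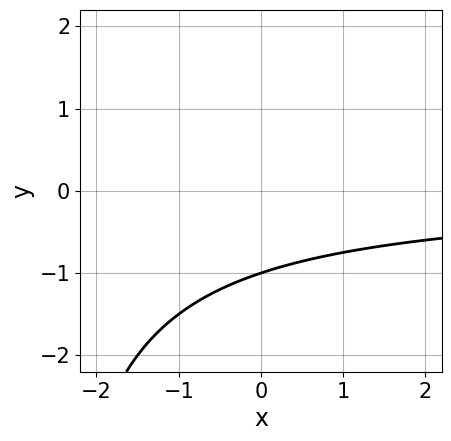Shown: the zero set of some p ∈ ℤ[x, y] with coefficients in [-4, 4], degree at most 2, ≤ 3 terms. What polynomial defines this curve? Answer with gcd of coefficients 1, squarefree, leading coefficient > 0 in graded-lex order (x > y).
x*y + 3*y + 3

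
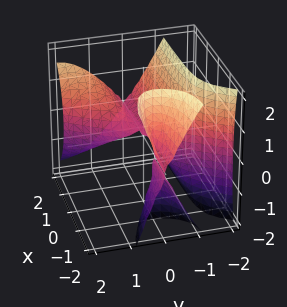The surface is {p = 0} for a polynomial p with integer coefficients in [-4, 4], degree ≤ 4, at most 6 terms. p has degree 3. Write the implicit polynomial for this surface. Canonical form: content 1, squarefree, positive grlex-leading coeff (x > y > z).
(a) I count 3 distinct pieces. Treating them together as one polynomial.
(b) Degree: the shape is more complex than any degree-2 surface, so deg p = 3.
(c) Reading off the gridlines: it meets the z-axis at z = 0 (among the integer gridlines); it crosses the y-axis at the gridline y = 0; the visible x-axis segment lies entirely on the surface.
(d) Putting this together gives p.

3*x*y^2 - x*z^2 - 2*y^3 - z^2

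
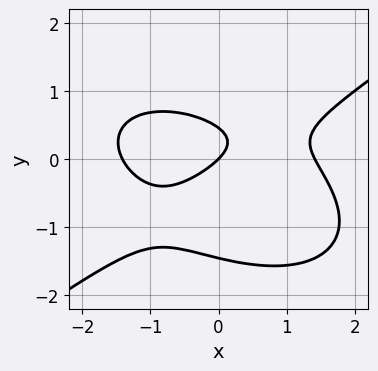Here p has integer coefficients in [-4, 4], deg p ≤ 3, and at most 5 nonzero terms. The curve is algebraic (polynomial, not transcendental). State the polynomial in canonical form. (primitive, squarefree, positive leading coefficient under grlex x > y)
x^3 - 3*y^3 - 3*y^2 - 2*x + 2*y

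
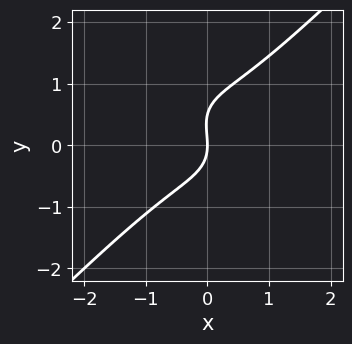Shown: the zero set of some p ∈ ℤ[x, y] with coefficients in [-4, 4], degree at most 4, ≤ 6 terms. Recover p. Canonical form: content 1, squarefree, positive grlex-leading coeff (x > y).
2*x^3 - 2*y^3 + y^2 + 2*x

First, deg p = 3.
Then, from the axis intercepts and sections: one x-axis crossing is at x = 0; one y-axis crossing is at y = 0.
Finally, the integer polynomial consistent with all of this is the stated p.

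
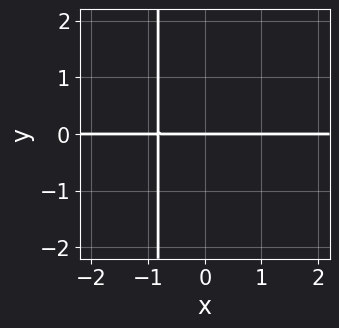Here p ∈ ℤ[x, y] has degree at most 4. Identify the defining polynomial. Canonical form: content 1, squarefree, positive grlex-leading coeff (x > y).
First, the degree is 4 — a generic line meets the curve in up to 4 points.
Next, from the axis intercepts and sections: every point of the x-axis in the box is on the curve; it crosses the y-axis at the gridline y = 0.
Finally, matching integer coefficients to the picture gives p.

3*x^3*y + x^2*y + y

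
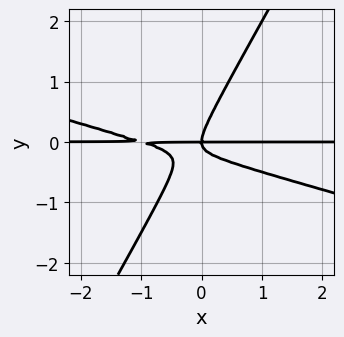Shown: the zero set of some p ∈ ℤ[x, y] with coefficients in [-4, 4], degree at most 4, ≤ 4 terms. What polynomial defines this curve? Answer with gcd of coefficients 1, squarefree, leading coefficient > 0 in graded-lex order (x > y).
x^2*y + 3*x*y^2 - 2*y^3 + x*y

deg p = 3. The shape is more complex than any degree-2 curve.
Reading off the gridlines: it meets the y-axis at y = 0 (among the integer gridlines); every point of the x-axis in the box is on the curve.
Putting this together gives p.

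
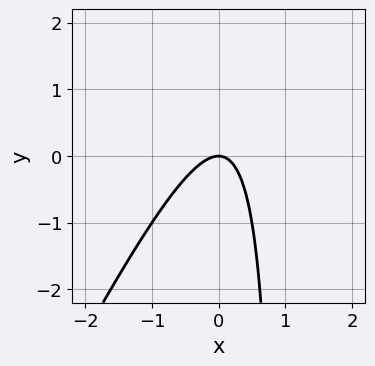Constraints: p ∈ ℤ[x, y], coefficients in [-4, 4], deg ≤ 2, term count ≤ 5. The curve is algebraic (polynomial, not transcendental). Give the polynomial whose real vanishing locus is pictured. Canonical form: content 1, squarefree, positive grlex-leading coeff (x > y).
deg p = 2.
From the axis intercepts and sections: it meets the x-axis at x = 0 (among the integer gridlines); one y-axis crossing is at y = 0.
Together with the visible shape, these determine p as stated.

2*x^2 - x*y + y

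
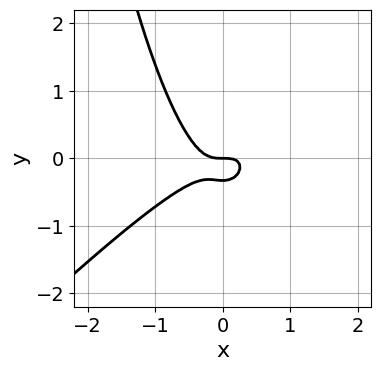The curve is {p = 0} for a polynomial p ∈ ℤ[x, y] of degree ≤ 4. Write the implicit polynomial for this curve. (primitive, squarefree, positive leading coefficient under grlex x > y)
3*x^3 - 3*x^2*y + 3*y^2 + y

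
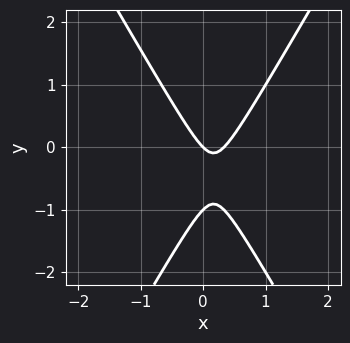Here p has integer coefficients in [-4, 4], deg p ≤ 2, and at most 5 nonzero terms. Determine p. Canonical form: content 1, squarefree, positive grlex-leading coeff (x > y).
3*x^2 - y^2 - x - y

First, degree: the shape is more complex than any degree-1 curve, so deg p = 2.
Then, reading off the gridlines: among the integer gridlines, it crosses the y-axis at y ∈ {-1, 0}; it meets the x-axis at x = 0 (among the integer gridlines).
Finally, matching integer coefficients to the picture gives p.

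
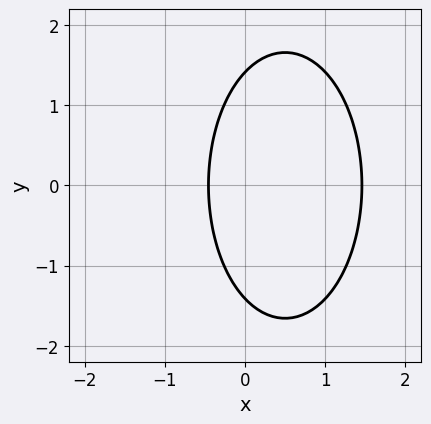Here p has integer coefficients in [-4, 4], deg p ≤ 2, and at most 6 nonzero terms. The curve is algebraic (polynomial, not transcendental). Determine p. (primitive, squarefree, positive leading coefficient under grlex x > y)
3*x^2 + y^2 - 3*x - 2

First, the degree is 2 — no degree-1 curve has this shape.
Then, symmetries: it's symmetric under y → −y, forcing even powers of y.
Finally, fitting integer coefficients to these (and the overall shape) gives p.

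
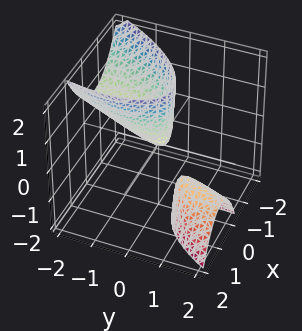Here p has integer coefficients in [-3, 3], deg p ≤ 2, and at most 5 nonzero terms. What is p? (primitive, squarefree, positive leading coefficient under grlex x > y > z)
3*x^2 - 2*x*y + y^2 + 2*y*z - z

I count 2 distinct pieces.
Degree: the shape is more complex than any degree-1 surface, so deg p = 2.
Against the integer gridlines: it meets the x-axis at x = 0 (among the integer gridlines); it meets the y-axis at y = 0 (among the integer gridlines).
Matching integer coefficients to the picture gives p.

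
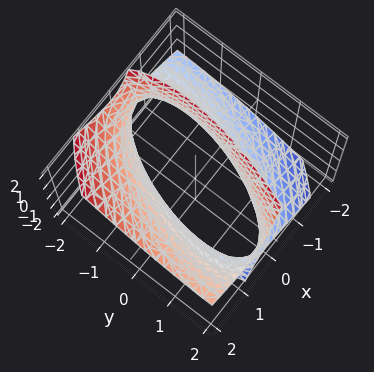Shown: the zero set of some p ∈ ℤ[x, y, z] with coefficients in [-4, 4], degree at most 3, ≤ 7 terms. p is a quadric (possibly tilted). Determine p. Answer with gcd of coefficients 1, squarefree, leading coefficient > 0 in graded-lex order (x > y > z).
3*x^2 - 2*x*y - 3*x*z + y^2 - z^2 - 3

(a) Degree: a generic line meets the surface in up to 2 points, so deg p = 2.
(b) Observable constraints: no z-intercept at any integer in the box; among the integer gridlines, it crosses the x-axis at x ∈ {-1, 1}.
(c) Solving for integer coefficients yields p as stated.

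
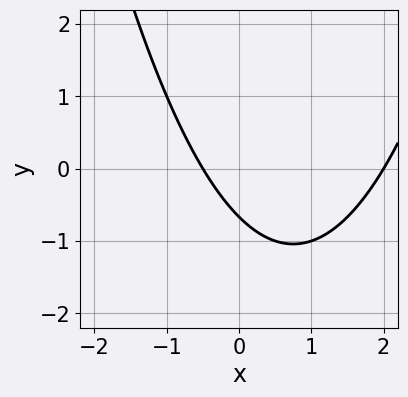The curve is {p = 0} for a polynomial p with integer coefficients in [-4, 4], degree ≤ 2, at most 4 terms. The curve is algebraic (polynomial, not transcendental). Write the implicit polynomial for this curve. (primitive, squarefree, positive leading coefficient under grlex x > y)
2*x^2 - 3*x - 3*y - 2

1. The degree is 2 — no degree-1 curve has this shape.
2. From the visible intercepts: it crosses the x-axis at the gridline x = 2.
3. These observations pin down the coefficients.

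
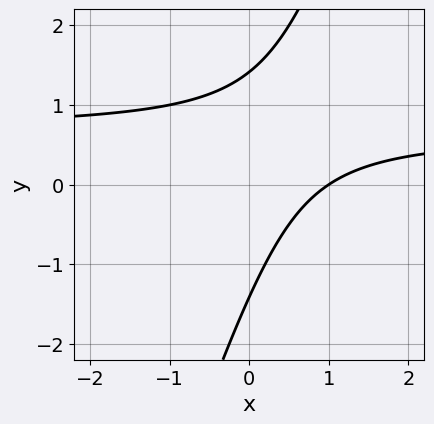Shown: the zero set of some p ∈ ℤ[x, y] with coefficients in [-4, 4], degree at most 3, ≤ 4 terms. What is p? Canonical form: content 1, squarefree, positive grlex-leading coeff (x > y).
3*x*y - y^2 - 2*x + 2

First, the degree is 2 — no degree-1 curve has this shape.
Then, from the axis intercepts and sections: it meets the x-axis at x = 1 (among the integer gridlines).
Finally, assembling these constraints gives the stated polynomial.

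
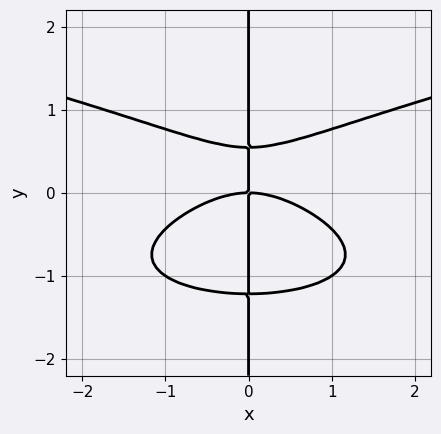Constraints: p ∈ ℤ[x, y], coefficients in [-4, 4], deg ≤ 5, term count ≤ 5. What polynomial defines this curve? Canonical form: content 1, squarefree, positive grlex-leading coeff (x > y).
The degree is 4 — the shape is more complex than any degree-3 curve.
From the axis intercepts and sections: the visible y-axis segment lies entirely on the curve; it meets the x-axis at x = 0 (among the integer gridlines).
Assembling these constraints gives the stated polynomial.

3*x*y^3 - x^3 + 2*x*y^2 - 2*x*y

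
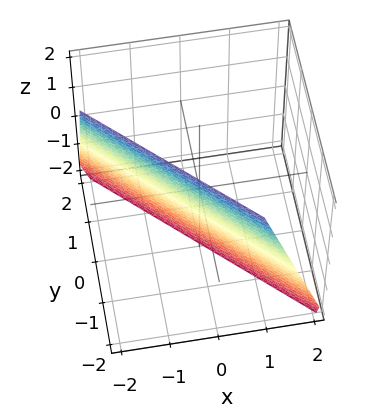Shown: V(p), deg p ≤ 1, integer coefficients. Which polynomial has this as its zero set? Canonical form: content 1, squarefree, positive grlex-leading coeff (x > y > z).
3*x + 3*y + z + 2

The degree is 1 — the surface is flat (a plane).
Observable constraints: one z-axis crossing is at z = -2.
Putting this together gives p.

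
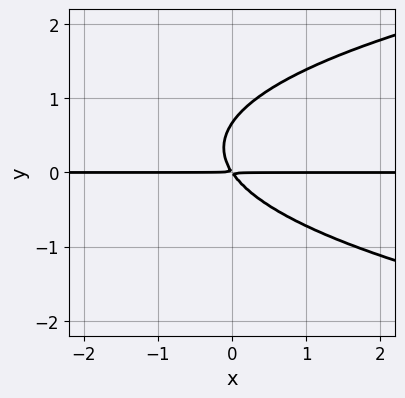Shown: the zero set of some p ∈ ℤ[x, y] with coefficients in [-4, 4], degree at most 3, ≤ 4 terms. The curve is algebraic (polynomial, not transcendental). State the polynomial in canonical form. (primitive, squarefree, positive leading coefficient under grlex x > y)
First, the degree is 3 — a generic line meets the curve in up to 3 points.
Next, from the visible intercepts: the visible x-axis segment lies entirely on the curve.
Finally, assembling these constraints gives the stated polynomial.

3*y^3 - 3*x*y - 2*y^2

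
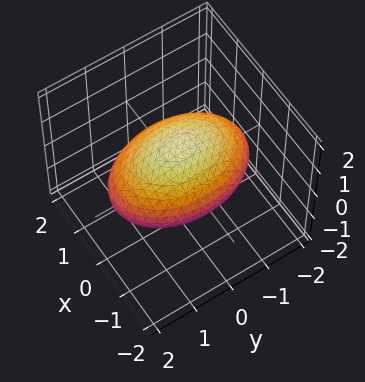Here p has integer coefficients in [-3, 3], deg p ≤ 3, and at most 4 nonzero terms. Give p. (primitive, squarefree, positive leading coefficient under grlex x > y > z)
(a) Degree: a closed, bounded, convex surface; a quadric, so deg p = 2.
(b) Symmetries: it's symmetric under y → −y, forcing even powers of y; mirror symmetry z ↦ −z ⇒ only even powers of z; the x ↦ −x reflection is a symmetry, so x appears only in even powers.
(c) Observable constraints: the z-axis gridline crossings are at z ∈ {-1, 1}.
(d) Together with the visible shape, these determine p as stated.

2*x^2 + y^2 + 3*z^2 - 3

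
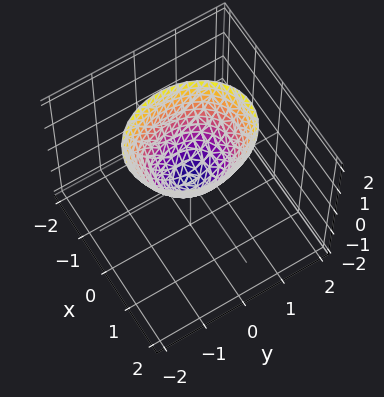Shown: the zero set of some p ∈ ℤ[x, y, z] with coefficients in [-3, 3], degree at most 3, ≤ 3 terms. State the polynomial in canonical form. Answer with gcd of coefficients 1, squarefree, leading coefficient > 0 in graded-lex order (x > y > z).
1. The degree is 2 — a paraboloid; a quadric.
2. Symmetries: it's symmetric under y → −y, forcing even powers of y; mirror symmetry x ↦ −x ⇒ only even powers of x.
3. Reading off the gridlines: it meets the y-axis at y = 0 (among the integer gridlines); it crosses the z-axis at the gridline z = 0; it meets the x-axis at x = 0 (among the integer gridlines).
4. Together with the visible shape, these determine p as stated.

3*x^2 + 2*y^2 - 2*z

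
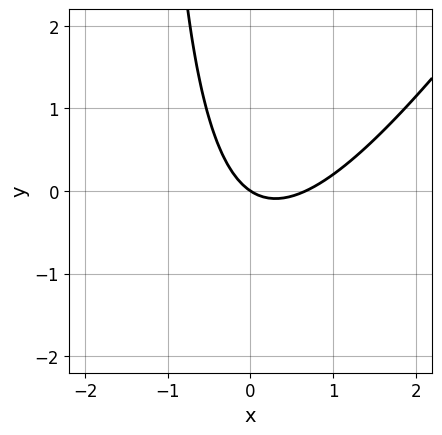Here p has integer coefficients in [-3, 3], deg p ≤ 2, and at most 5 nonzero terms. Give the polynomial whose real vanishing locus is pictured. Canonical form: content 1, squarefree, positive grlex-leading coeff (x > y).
3*x^2 - 2*x*y - 2*x - 3*y

1. deg p = 2.
2. Reading off the gridlines: one x-axis crossing is at x = 0; one y-axis crossing is at y = 0.
3. Assembling these constraints gives the stated polynomial.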